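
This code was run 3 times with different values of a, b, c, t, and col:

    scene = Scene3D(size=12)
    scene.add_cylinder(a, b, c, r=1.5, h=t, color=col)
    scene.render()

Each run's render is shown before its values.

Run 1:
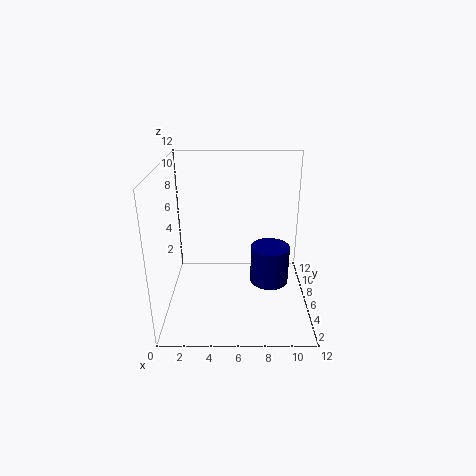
a = 8.5
b = 4
c = 3.25
t = 3
col = 'navy'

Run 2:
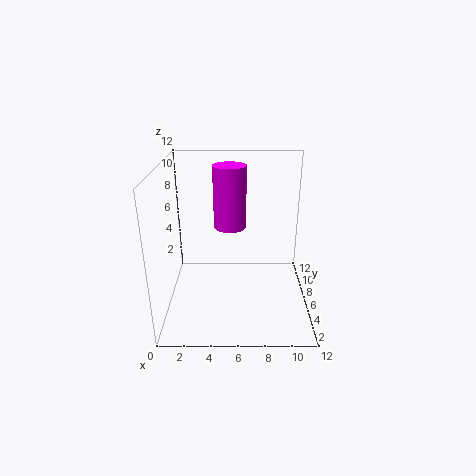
a = 5.25
b = 9.5
c = 5.5
t = 5.75
col = 'magenta'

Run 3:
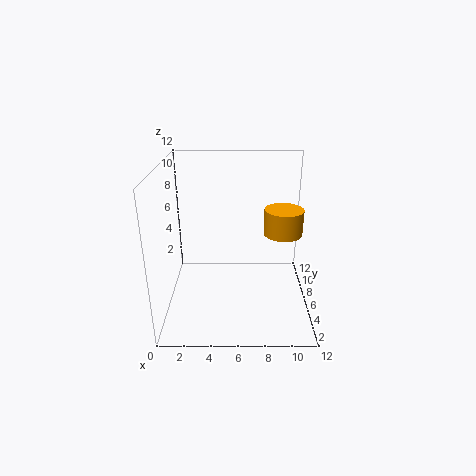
a = 9.5
b = 4.75
c = 7
t = 2
col = 'orange'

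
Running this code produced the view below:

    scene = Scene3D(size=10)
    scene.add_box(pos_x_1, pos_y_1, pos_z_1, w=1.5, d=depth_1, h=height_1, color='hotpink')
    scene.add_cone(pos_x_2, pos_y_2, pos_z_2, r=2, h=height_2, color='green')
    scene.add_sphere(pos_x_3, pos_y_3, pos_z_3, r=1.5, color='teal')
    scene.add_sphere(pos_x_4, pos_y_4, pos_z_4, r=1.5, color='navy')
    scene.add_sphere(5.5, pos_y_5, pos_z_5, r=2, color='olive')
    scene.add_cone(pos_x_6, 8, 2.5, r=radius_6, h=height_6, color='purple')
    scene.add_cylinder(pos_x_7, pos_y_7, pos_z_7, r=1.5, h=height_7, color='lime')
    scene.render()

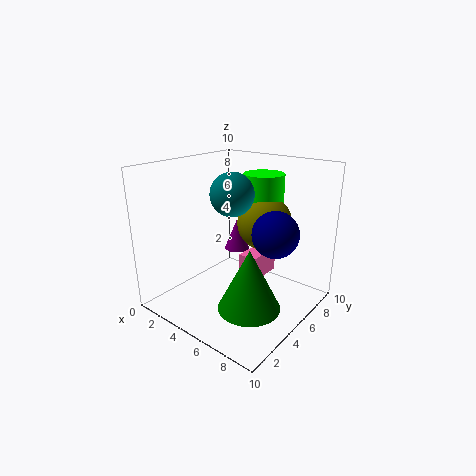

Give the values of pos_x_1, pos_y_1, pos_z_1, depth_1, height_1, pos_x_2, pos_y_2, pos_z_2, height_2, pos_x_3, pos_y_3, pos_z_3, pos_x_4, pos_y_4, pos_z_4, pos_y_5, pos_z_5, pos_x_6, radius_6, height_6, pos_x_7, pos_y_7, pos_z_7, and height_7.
pos_x_1 = 3.5
pos_y_1 = 7
pos_z_1 = 0.5
depth_1 = 3
height_1 = 2
pos_x_2 = 7.5
pos_y_2 = 3
pos_z_2 = 1.5
height_2 = 4
pos_x_3 = 4.5
pos_y_3 = 5
pos_z_3 = 8
pos_x_4 = 8
pos_y_4 = 5
pos_z_4 = 6
pos_y_5 = 7.5
pos_z_5 = 5.5
pos_x_6 = 2.5
radius_6 = 1
height_6 = 2.5
pos_x_7 = 5
pos_y_7 = 8
pos_z_7 = 7
height_7 = 2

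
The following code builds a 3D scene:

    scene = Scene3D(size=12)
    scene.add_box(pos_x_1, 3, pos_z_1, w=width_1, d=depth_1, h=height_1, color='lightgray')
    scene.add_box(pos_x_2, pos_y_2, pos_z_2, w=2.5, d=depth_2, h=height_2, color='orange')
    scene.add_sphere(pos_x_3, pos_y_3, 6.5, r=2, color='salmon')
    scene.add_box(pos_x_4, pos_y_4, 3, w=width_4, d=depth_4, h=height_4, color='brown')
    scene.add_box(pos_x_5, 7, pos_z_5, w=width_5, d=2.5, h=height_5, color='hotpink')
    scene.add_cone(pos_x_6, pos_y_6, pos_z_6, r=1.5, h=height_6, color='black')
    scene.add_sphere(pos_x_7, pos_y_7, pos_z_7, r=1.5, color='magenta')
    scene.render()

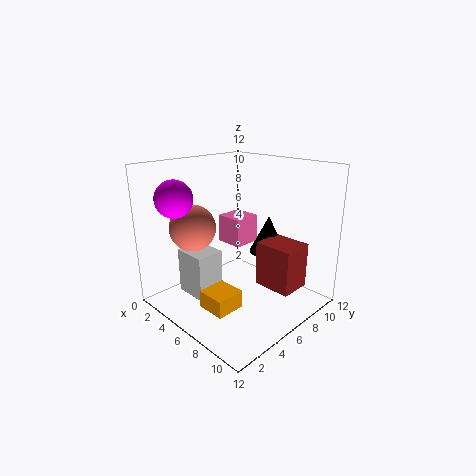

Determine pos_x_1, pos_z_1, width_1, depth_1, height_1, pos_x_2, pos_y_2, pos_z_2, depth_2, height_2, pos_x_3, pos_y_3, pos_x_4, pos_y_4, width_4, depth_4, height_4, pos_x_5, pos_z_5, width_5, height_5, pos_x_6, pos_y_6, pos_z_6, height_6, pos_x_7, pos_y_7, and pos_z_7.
pos_x_1 = 1.5, pos_z_1 = 0.5, width_1 = 3, depth_1 = 2.5, height_1 = 4, pos_x_2 = 5, pos_y_2 = 2.5, pos_z_2 = 0.5, depth_2 = 2.5, height_2 = 1.5, pos_x_3 = 2.5, pos_y_3 = 4, pos_x_4 = 8.5, pos_y_4 = 5.5, width_4 = 3, depth_4 = 2.5, height_4 = 3.5, pos_x_5 = 2.5, pos_z_5 = 4.5, width_5 = 2.5, height_5 = 2.5, pos_x_6 = 8, pos_y_6 = 7.5, pos_z_6 = 5, height_6 = 3, pos_x_7 = 3, pos_y_7 = 2, pos_z_7 = 9.5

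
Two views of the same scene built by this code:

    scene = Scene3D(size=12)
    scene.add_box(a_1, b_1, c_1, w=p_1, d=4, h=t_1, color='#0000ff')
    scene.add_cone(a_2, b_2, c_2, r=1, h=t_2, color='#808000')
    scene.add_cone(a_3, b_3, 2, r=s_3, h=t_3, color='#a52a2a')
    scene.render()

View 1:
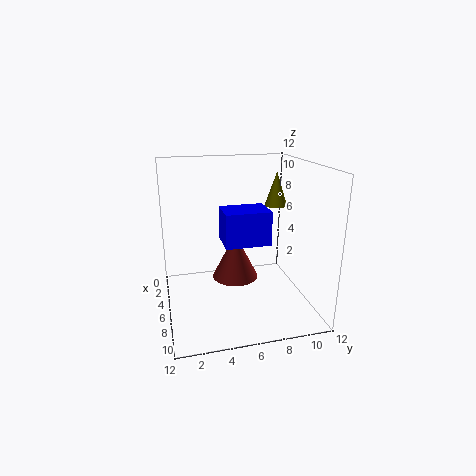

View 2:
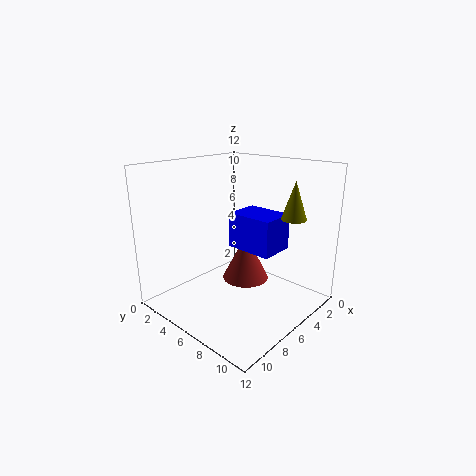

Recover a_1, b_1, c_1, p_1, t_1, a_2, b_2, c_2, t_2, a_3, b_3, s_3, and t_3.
a_1 = 3; b_1 = 5; c_1 = 5; p_1 = 3; t_1 = 3; a_2 = 4; b_2 = 10; c_2 = 8; t_2 = 3; a_3 = 5; b_3 = 6; s_3 = 2; t_3 = 4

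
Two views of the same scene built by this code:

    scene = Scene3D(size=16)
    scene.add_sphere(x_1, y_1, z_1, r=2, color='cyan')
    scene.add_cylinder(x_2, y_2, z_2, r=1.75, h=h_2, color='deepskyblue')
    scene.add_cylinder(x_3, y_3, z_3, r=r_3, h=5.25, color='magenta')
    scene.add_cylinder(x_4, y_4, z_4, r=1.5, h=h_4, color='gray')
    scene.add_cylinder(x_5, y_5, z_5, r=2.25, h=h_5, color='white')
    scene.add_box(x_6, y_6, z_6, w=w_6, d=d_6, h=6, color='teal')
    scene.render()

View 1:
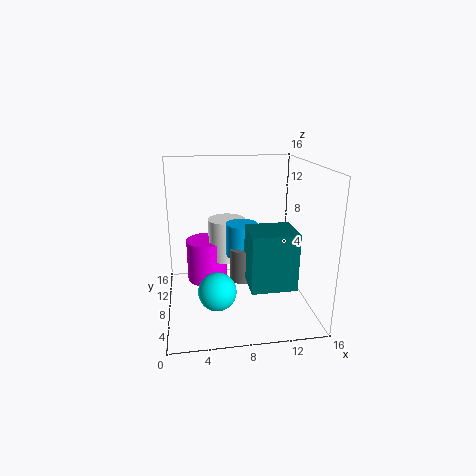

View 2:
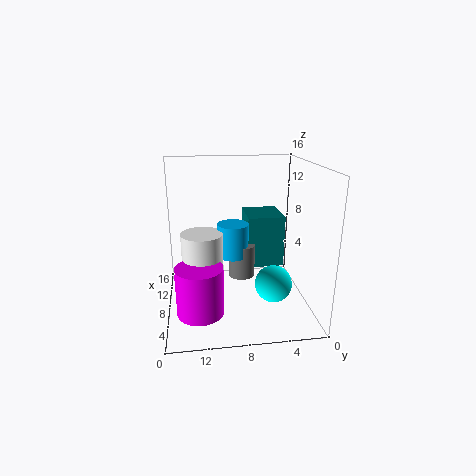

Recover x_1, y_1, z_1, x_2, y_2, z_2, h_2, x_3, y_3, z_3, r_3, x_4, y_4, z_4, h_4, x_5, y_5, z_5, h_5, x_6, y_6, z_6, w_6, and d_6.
x_1 = 5.25; y_1 = 4.5; z_1 = 3.5; x_2 = 8.5; y_2 = 8.5; z_2 = 5.75; h_2 = 3.75; x_3 = 4.75; y_3 = 12.5; z_3 = 1; r_3 = 2.5; x_4 = 8.5; y_4 = 7.5; z_4 = 3.25; h_4 = 3.75; x_5 = 7.25; y_5 = 12; z_5 = 4; h_5 = 5; x_6 = 8.5; y_6 = 2.5; z_6 = 4; w_6 = 4.75; d_6 = 4.25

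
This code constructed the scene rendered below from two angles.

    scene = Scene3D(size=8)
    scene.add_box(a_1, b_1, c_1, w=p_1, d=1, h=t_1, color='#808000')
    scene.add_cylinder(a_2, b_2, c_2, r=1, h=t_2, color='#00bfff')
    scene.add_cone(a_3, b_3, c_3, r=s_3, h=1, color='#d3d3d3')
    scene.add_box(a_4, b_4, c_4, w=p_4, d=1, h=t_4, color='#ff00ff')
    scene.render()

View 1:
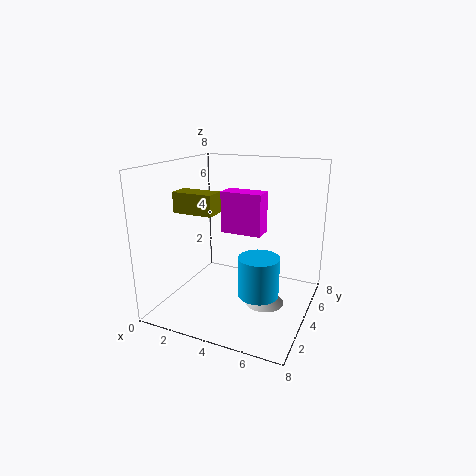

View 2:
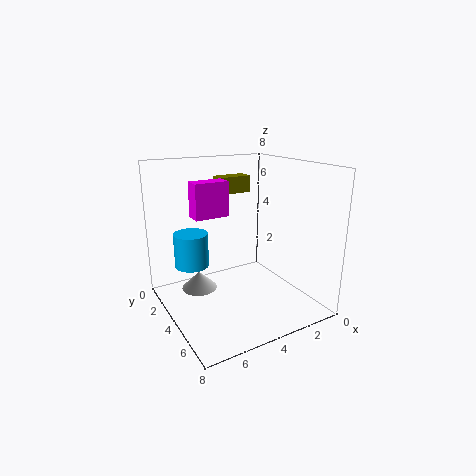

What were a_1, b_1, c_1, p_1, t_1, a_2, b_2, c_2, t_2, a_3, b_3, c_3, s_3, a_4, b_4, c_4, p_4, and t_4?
a_1 = 2; b_1 = 1; c_1 = 6; p_1 = 2; t_1 = 1; a_2 = 6; b_2 = 2; c_2 = 2; t_2 = 2; a_3 = 6; b_3 = 3; c_3 = 1; s_3 = 1; a_4 = 4; b_4 = 2; c_4 = 5; p_4 = 2; t_4 = 2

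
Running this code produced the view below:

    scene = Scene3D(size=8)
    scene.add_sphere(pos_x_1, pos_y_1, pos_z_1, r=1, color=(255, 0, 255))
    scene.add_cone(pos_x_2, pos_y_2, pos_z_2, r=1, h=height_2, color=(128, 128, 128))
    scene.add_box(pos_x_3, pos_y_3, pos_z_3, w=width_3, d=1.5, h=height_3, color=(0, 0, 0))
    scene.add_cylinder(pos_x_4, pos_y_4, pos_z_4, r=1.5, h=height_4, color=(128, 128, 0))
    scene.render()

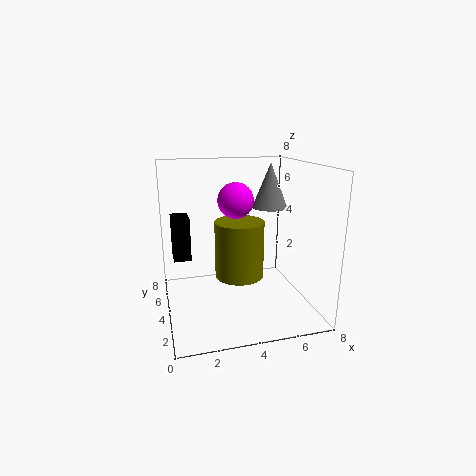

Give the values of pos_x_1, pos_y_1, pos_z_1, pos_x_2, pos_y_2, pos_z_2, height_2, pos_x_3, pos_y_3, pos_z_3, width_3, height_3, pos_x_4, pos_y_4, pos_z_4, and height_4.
pos_x_1 = 4, pos_y_1 = 4.5, pos_z_1 = 6, pos_x_2 = 6, pos_y_2 = 4.5, pos_z_2 = 5.5, height_2 = 2.5, pos_x_3 = 0.5, pos_y_3 = 5, pos_z_3 = 2.5, width_3 = 1, height_3 = 2.5, pos_x_4 = 4.5, pos_y_4 = 5.5, pos_z_4 = 1, height_4 = 3.5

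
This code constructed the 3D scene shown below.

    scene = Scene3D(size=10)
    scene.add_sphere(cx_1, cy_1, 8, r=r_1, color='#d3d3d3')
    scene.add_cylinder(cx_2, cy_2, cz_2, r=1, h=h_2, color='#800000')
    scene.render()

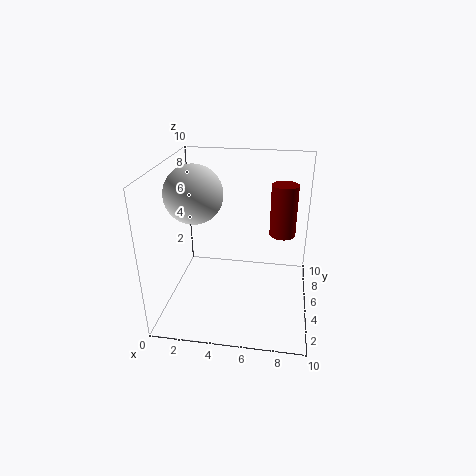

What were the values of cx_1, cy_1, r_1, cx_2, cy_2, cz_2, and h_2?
cx_1 = 2
cy_1 = 5
r_1 = 2
cx_2 = 8
cy_2 = 8
cz_2 = 4
h_2 = 4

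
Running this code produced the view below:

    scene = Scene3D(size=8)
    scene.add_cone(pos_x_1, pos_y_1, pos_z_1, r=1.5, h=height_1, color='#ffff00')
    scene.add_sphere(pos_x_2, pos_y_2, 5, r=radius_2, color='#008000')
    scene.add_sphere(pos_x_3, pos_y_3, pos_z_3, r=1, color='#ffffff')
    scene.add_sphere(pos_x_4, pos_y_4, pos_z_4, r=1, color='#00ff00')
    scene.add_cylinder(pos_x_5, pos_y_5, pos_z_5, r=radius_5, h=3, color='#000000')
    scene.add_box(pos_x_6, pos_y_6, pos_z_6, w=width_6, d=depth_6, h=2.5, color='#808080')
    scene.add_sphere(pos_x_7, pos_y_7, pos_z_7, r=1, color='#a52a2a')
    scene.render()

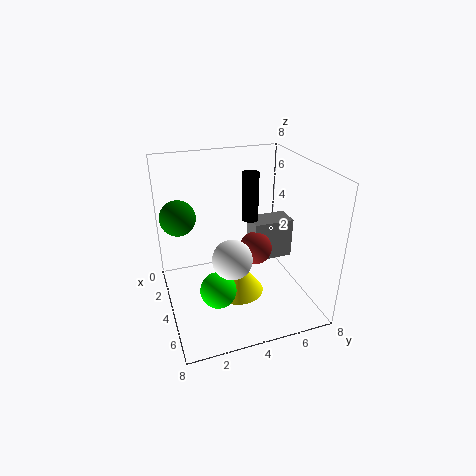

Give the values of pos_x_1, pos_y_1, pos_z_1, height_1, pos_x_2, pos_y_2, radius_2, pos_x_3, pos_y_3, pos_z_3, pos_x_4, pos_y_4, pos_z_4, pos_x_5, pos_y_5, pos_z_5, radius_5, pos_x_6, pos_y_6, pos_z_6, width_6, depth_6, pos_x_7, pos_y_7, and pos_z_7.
pos_x_1 = 4; pos_y_1 = 4; pos_z_1 = 0.5; height_1 = 2; pos_x_2 = 2.5; pos_y_2 = 1; radius_2 = 1; pos_x_3 = 6; pos_y_3 = 3; pos_z_3 = 4; pos_x_4 = 5; pos_y_4 = 2.5; pos_z_4 = 1.5; pos_x_5 = 2; pos_y_5 = 5.5; pos_z_5 = 4; radius_5 = 0.5; pos_x_6 = 1.5; pos_y_6 = 5.5; pos_z_6 = 1.5; width_6 = 1.5; depth_6 = 2.5; pos_x_7 = 3; pos_y_7 = 5.5; pos_z_7 = 2.5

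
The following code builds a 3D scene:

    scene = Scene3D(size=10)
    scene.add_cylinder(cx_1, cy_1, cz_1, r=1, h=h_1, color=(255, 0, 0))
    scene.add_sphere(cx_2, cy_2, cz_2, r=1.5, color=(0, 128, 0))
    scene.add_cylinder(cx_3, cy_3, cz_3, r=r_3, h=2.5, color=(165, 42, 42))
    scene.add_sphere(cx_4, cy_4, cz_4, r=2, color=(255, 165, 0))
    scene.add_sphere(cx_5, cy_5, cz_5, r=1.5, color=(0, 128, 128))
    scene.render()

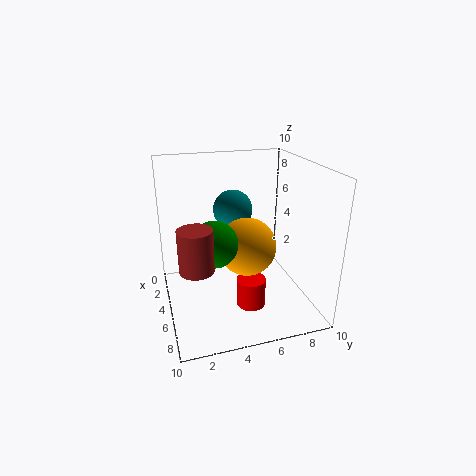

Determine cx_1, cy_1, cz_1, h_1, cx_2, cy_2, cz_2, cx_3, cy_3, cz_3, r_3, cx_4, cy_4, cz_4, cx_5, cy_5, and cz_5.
cx_1 = 6.5
cy_1 = 5.5
cz_1 = 0.5
h_1 = 2
cx_2 = 6.5
cy_2 = 3
cz_2 = 5.5
cx_3 = 8.5
cy_3 = 1.5
cz_3 = 5
r_3 = 1
cx_4 = 5.5
cy_4 = 5.5
cz_4 = 4.5
cx_5 = 2
cy_5 = 5.5
cz_5 = 6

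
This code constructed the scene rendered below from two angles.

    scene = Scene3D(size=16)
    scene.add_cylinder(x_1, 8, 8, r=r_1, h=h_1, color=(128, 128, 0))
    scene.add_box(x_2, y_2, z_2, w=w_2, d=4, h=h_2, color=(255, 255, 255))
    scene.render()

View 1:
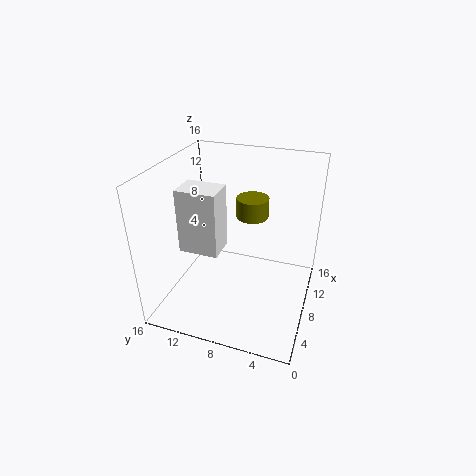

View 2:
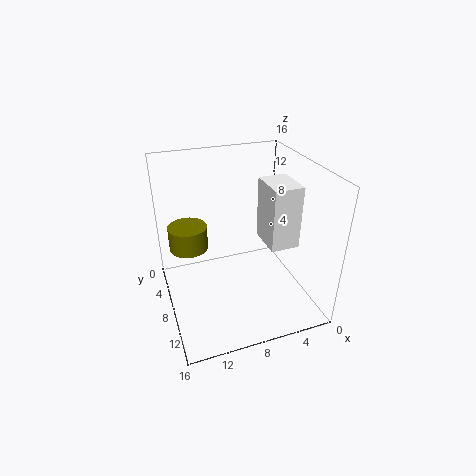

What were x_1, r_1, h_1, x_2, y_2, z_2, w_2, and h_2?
x_1 = 13.5
r_1 = 2
h_1 = 2.5
x_2 = 3
y_2 = 8.5
z_2 = 8.5
w_2 = 3
h_2 = 6.5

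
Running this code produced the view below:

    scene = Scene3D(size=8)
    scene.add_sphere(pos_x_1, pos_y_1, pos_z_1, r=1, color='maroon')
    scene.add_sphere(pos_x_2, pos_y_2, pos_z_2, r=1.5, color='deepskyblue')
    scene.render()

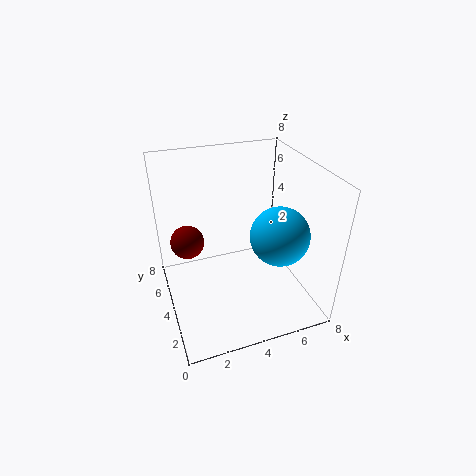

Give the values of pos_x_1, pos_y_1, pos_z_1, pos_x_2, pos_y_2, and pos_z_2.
pos_x_1 = 1.5, pos_y_1 = 6, pos_z_1 = 3, pos_x_2 = 5.5, pos_y_2 = 2, pos_z_2 = 5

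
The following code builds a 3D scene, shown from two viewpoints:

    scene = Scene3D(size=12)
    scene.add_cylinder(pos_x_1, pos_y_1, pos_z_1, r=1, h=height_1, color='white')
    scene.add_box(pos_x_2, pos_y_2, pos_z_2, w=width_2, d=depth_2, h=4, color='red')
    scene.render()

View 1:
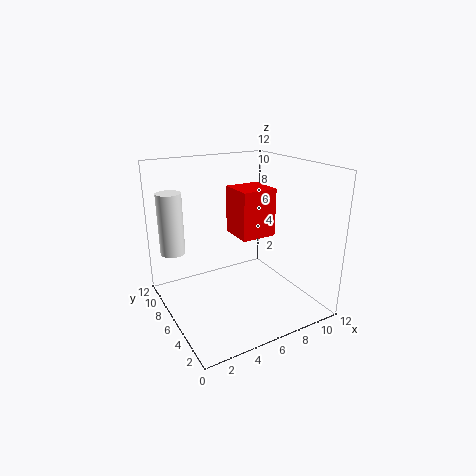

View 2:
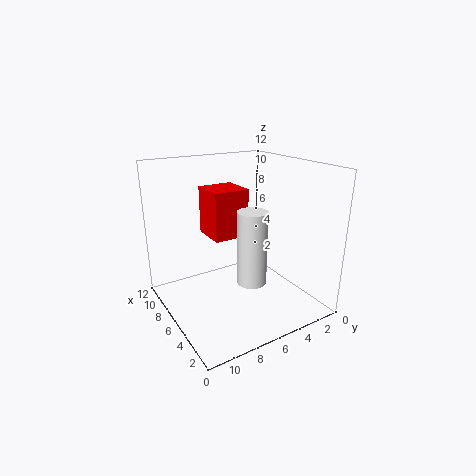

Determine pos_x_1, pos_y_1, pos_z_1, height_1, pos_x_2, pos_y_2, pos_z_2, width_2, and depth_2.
pos_x_1 = 1, pos_y_1 = 8, pos_z_1 = 5, height_1 = 5, pos_x_2 = 6, pos_y_2 = 5, pos_z_2 = 6, width_2 = 3, depth_2 = 3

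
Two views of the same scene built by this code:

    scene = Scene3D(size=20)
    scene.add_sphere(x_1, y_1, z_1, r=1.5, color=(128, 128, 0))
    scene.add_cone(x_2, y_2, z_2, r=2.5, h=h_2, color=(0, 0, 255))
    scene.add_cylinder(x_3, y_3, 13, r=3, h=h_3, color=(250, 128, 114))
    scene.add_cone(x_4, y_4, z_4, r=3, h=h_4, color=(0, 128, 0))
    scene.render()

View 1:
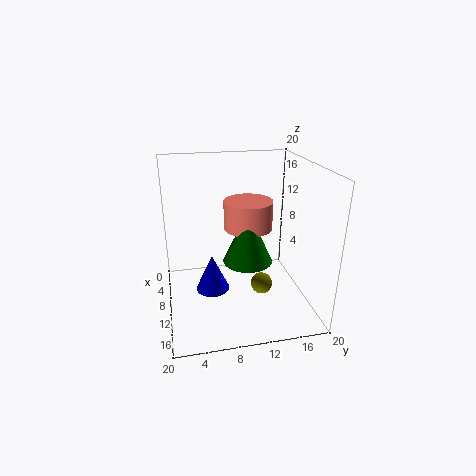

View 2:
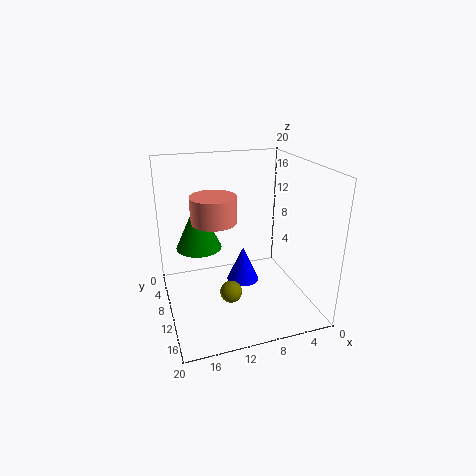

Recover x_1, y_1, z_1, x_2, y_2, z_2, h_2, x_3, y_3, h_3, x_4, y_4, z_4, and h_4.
x_1 = 12; y_1 = 13; z_1 = 3.5; x_2 = 8; y_2 = 6.5; z_2 = 1; h_2 = 5.5; x_3 = 13.5; y_3 = 10.5; h_3 = 3.5; x_4 = 15.5; y_4 = 10; z_4 = 9.5; h_4 = 6.5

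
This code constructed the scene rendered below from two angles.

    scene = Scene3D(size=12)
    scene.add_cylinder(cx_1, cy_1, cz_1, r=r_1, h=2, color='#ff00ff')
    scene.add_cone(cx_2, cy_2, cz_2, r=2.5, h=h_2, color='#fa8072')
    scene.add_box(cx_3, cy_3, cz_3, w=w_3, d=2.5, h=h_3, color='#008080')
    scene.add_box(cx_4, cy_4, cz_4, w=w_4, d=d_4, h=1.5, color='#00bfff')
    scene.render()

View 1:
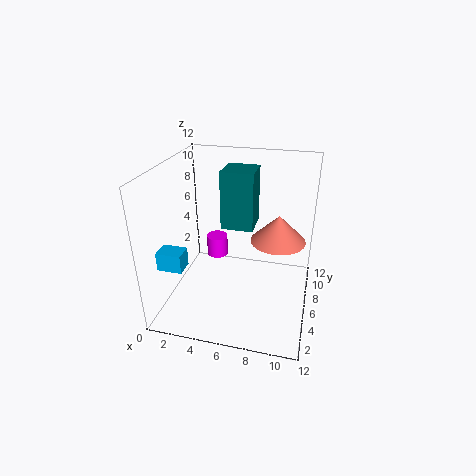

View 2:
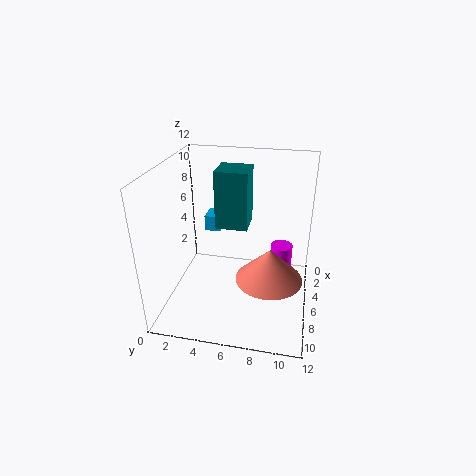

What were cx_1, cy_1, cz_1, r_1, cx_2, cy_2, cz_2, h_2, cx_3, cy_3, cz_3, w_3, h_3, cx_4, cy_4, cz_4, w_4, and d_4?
cx_1 = 3, cy_1 = 9.5, cz_1 = 2, r_1 = 1, cx_2 = 9, cy_2 = 9, cz_2 = 4.5, h_2 = 2.5, cx_3 = 5, cy_3 = 4.5, cz_3 = 7.5, w_3 = 2.5, h_3 = 4.5, cx_4 = 0.5, cy_4 = 2, cz_4 = 4.5, w_4 = 2, d_4 = 1.5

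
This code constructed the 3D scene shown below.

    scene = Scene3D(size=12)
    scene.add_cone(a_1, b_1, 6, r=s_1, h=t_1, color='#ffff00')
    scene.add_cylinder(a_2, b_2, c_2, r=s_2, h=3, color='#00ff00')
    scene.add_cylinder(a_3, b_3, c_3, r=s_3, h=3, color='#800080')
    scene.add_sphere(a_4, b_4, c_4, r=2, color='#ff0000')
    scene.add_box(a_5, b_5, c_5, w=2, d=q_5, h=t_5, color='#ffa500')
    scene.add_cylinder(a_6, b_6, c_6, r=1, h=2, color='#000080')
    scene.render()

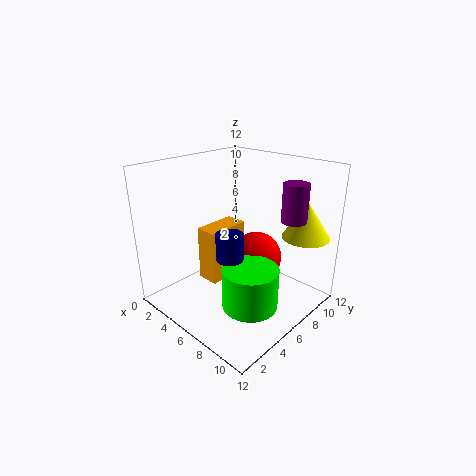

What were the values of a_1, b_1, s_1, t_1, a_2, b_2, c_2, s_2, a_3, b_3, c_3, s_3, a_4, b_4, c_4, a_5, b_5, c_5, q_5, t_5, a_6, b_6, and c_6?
a_1 = 10, b_1 = 10, s_1 = 2, t_1 = 3, a_2 = 10, b_2 = 3, c_2 = 3, s_2 = 2, a_3 = 10, b_3 = 8, c_3 = 8, s_3 = 1, a_4 = 8, b_4 = 6, c_4 = 5, a_5 = 2, b_5 = 5, c_5 = 1, q_5 = 4, t_5 = 5, a_6 = 8, b_6 = 3, c_6 = 6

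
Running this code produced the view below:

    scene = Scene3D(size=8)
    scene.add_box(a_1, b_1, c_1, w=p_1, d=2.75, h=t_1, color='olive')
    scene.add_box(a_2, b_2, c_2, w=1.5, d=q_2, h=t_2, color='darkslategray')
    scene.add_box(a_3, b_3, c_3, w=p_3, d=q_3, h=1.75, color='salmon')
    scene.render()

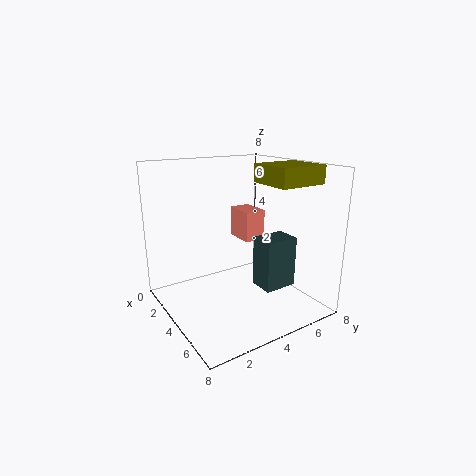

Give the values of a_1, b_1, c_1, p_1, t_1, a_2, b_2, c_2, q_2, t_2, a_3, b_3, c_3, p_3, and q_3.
a_1 = 4, b_1 = 5, c_1 = 7, p_1 = 2.5, t_1 = 1, a_2 = 3.75, b_2 = 5.25, c_2 = 0.75, q_2 = 2, t_2 = 3, a_3 = 2, b_3 = 4.75, c_3 = 3.5, p_3 = 1.75, q_3 = 1.25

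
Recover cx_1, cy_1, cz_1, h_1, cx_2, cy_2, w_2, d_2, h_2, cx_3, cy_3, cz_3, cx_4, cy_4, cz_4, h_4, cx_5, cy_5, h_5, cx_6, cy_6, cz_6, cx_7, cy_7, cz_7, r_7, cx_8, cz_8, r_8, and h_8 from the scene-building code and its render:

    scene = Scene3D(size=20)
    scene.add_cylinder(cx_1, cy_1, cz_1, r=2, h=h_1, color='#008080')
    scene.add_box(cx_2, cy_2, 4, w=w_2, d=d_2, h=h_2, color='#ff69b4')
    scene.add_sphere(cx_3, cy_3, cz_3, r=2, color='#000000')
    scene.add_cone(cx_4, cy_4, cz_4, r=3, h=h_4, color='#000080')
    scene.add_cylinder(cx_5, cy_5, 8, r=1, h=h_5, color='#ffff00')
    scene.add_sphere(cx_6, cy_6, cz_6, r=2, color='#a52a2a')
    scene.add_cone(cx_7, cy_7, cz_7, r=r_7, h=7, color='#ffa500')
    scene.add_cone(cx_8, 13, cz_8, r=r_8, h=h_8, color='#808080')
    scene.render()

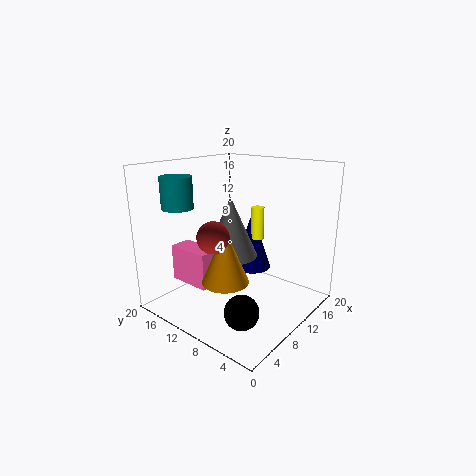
cx_1 = 3; cy_1 = 14; cz_1 = 15; h_1 = 4; cx_2 = 4; cy_2 = 11; w_2 = 3; d_2 = 6; h_2 = 5; cx_3 = 2; cy_3 = 3; cz_3 = 5; cx_4 = 16; cy_4 = 12; cz_4 = 3; h_4 = 9; cx_5 = 16; cy_5 = 11; h_5 = 5; cx_6 = 4; cy_6 = 9; cz_6 = 12; cx_7 = 5; cy_7 = 8; cz_7 = 6; r_7 = 3; cx_8 = 12; cz_8 = 6; r_8 = 4; h_8 = 9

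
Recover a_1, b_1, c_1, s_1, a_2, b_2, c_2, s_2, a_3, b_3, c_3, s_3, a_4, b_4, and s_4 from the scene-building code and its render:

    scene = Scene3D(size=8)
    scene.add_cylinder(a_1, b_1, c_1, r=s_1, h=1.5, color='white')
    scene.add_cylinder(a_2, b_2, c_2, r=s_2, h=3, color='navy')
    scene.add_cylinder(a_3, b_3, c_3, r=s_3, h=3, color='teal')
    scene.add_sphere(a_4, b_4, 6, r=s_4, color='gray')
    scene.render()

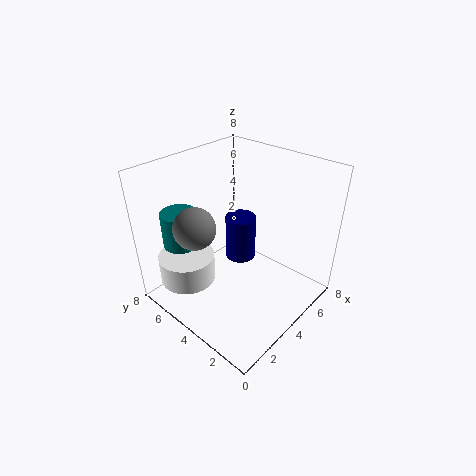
a_1 = 1.5; b_1 = 5.5; c_1 = 2; s_1 = 1.5; a_2 = 6.5; b_2 = 6; c_2 = 0.5; s_2 = 1; a_3 = 2; b_3 = 6.5; c_3 = 2.5; s_3 = 1; a_4 = 1; b_4 = 4; s_4 = 1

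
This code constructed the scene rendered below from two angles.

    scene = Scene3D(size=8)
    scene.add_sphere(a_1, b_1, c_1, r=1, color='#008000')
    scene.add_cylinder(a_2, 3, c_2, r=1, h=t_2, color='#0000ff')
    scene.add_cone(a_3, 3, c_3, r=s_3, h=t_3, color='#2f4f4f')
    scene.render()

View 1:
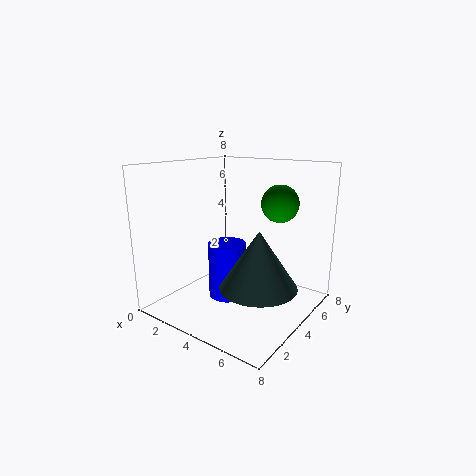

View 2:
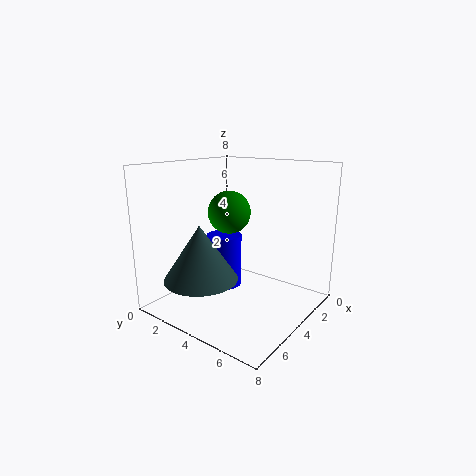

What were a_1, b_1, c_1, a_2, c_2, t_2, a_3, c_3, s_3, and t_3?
a_1 = 6; b_1 = 5; c_1 = 6; a_2 = 4; c_2 = 1; t_2 = 3; a_3 = 6; c_3 = 2; s_3 = 2; t_3 = 3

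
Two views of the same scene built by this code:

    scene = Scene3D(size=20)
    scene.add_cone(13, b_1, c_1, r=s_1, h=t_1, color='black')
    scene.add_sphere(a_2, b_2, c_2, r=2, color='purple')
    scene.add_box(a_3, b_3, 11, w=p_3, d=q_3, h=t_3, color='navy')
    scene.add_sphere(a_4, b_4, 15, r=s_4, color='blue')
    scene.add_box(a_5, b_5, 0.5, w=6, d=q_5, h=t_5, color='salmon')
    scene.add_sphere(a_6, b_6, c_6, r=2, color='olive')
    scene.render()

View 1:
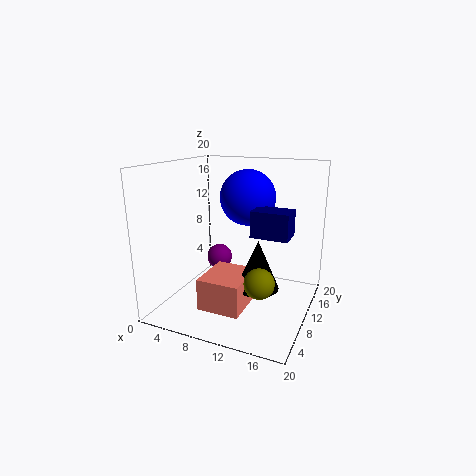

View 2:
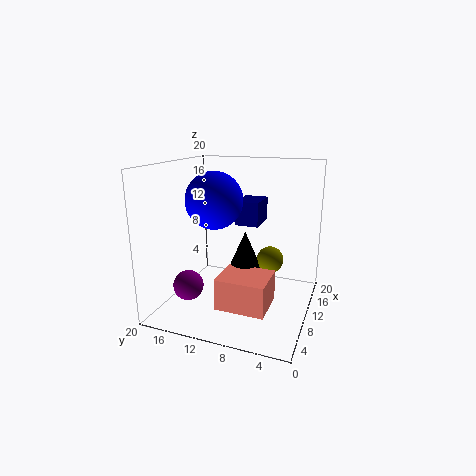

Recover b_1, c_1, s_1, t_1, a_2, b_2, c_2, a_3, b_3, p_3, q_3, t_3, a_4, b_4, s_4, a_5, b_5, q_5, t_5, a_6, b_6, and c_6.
b_1 = 10
c_1 = 3
s_1 = 3
t_1 = 7
a_2 = 4.5
b_2 = 15
c_2 = 4.5
a_3 = 12.5
b_3 = 8
p_3 = 5
q_3 = 3.5
t_3 = 3.5
a_4 = 10
b_4 = 13.5
s_4 = 4
a_5 = 6
b_5 = 5
q_5 = 7
t_5 = 4.5
a_6 = 14.5
b_6 = 6.5
c_6 = 5.5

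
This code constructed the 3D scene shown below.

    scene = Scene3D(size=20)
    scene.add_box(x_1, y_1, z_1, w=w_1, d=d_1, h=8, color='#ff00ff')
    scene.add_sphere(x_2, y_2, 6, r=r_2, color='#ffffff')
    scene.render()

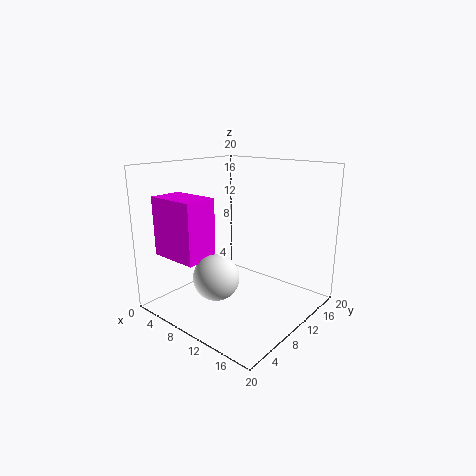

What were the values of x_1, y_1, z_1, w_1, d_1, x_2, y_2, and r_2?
x_1 = 2
y_1 = 2
z_1 = 8
w_1 = 7
d_1 = 4.5
x_2 = 10.5
y_2 = 5
r_2 = 3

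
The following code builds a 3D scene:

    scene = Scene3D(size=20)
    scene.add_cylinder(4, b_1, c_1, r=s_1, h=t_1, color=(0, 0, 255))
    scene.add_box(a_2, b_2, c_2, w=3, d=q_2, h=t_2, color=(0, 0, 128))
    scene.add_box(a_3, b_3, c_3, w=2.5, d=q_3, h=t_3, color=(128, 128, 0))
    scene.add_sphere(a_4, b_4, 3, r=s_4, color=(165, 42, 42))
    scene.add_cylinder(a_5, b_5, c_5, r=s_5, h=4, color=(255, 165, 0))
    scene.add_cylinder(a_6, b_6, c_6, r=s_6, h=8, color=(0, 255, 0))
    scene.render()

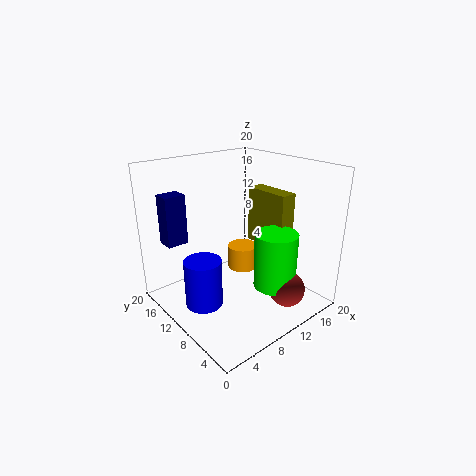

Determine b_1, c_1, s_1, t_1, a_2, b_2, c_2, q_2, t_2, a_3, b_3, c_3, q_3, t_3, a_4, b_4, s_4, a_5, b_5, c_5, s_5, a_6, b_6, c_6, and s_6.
b_1 = 10
c_1 = 2
s_1 = 2.5
t_1 = 6.5
a_2 = 2
b_2 = 15
c_2 = 9
q_2 = 2.5
t_2 = 7
a_3 = 15.5
b_3 = 7
c_3 = 7
q_3 = 7
t_3 = 8.5
a_4 = 14
b_4 = 4
s_4 = 2.5
a_5 = 16.5
b_5 = 16.5
c_5 = 0.5
s_5 = 2.5
a_6 = 13.5
b_6 = 6
c_6 = 3
s_6 = 3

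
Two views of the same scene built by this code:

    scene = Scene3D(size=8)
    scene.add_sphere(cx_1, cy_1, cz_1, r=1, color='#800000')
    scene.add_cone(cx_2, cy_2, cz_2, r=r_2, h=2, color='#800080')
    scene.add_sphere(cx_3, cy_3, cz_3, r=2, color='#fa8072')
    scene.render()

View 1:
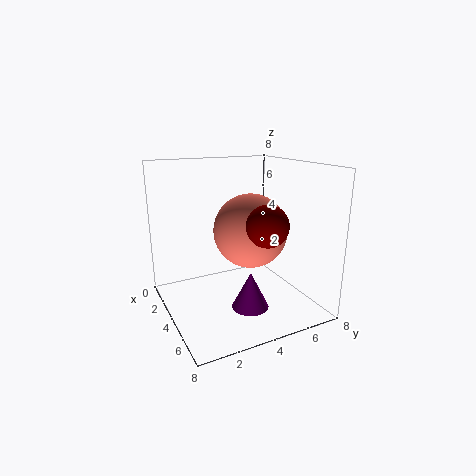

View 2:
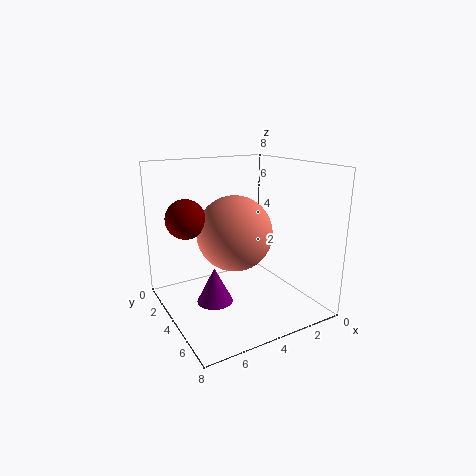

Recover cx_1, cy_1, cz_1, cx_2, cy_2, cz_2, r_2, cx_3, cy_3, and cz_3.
cx_1 = 7, cy_1 = 4, cz_1 = 5.5, cx_2 = 5.5, cy_2 = 4, cz_2 = 0.5, r_2 = 1, cx_3 = 4.5, cy_3 = 4.5, cz_3 = 4.5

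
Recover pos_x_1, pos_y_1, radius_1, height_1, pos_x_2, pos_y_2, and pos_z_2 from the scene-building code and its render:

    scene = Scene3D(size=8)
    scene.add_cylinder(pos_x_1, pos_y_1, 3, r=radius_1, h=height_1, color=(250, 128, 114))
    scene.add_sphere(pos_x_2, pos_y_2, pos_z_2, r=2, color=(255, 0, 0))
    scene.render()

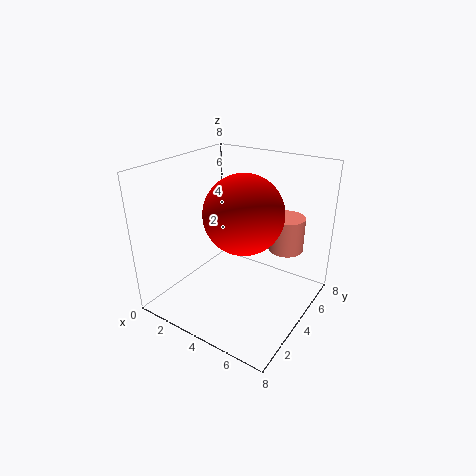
pos_x_1 = 6
pos_y_1 = 6
radius_1 = 1
height_1 = 2
pos_x_2 = 5
pos_y_2 = 3
pos_z_2 = 6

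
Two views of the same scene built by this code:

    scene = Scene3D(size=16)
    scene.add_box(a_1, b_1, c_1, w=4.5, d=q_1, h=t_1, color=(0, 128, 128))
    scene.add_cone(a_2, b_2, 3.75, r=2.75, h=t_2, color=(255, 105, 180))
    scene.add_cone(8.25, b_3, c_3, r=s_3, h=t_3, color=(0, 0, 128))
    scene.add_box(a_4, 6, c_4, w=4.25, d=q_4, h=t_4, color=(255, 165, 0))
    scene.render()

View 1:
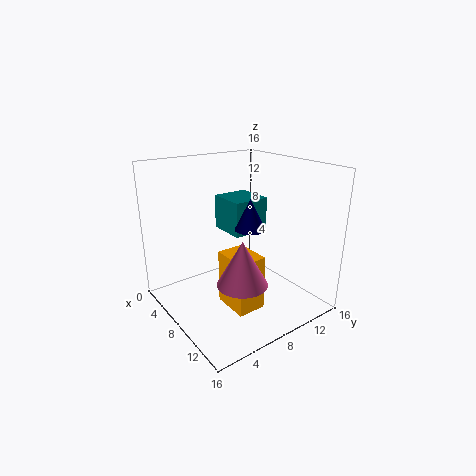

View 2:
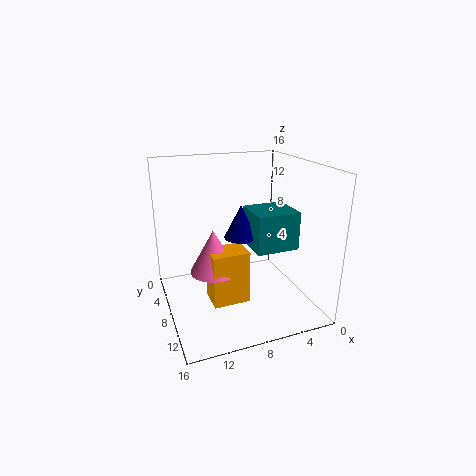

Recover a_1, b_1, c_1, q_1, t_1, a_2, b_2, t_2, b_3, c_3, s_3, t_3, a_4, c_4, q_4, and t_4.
a_1 = 3, b_1 = 8.25, c_1 = 7.75, q_1 = 4.25, t_1 = 4, a_2 = 10.5, b_2 = 6.75, t_2 = 5, b_3 = 9.5, c_3 = 8.75, s_3 = 1.75, t_3 = 3.5, a_4 = 7, c_4 = 0.25, q_4 = 3.25, t_4 = 6.25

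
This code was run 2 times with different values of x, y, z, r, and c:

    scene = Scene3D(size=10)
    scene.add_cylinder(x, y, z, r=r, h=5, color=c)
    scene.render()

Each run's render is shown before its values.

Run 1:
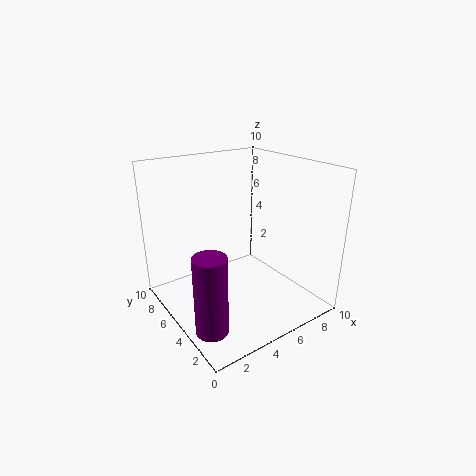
x = 1
y = 2
z = 1
r = 1
c = 'purple'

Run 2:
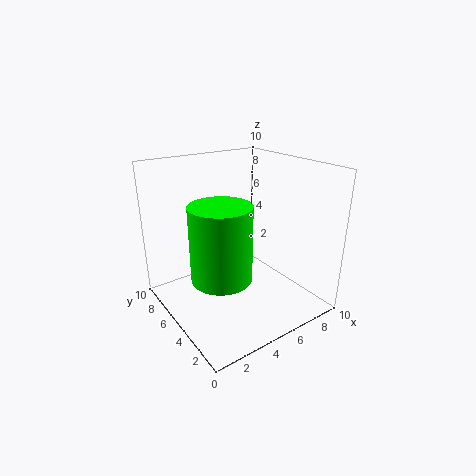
x = 3
y = 4
z = 3
r = 2
c = 'lime'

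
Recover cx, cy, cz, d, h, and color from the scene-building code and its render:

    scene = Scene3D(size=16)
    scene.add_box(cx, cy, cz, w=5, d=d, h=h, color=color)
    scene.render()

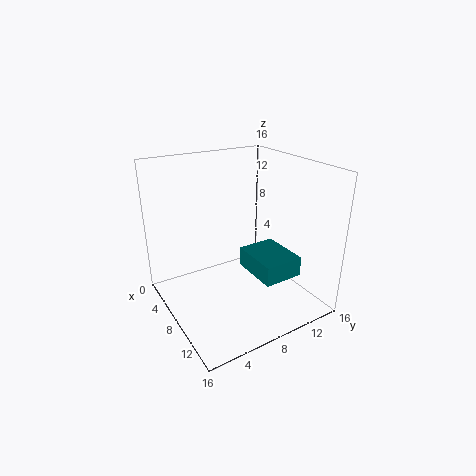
cx = 10; cy = 7; cz = 6; d = 4; h = 2; color = 'teal'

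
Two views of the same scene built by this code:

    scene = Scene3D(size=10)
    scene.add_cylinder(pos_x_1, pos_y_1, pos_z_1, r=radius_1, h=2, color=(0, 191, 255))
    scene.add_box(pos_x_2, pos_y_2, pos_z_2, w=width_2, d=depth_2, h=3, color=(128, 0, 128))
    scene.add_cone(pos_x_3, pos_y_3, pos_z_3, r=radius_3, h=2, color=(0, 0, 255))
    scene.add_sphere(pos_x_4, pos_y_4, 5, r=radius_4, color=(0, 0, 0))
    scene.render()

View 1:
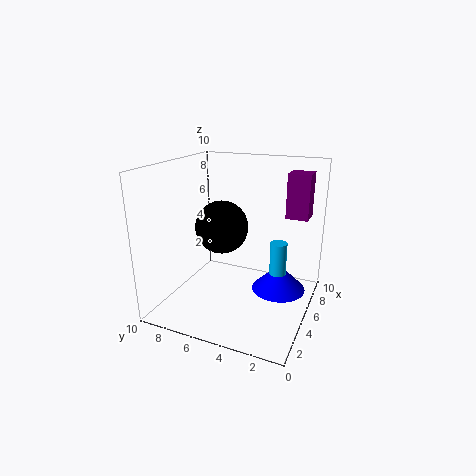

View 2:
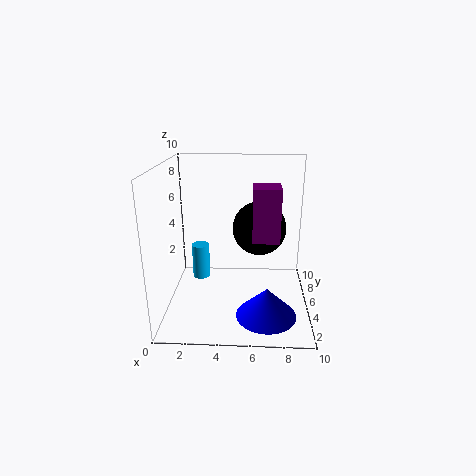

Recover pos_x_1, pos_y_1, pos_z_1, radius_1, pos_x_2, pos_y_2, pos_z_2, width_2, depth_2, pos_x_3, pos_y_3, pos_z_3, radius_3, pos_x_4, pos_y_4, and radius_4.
pos_x_1 = 3, pos_y_1 = 1.5, pos_z_1 = 4, radius_1 = 0.5, pos_x_2 = 6, pos_y_2 = 0.5, pos_z_2 = 6.5, width_2 = 1.5, depth_2 = 1.5, pos_x_3 = 7, pos_y_3 = 2.5, pos_z_3 = 0.5, radius_3 = 2, pos_x_4 = 6.5, pos_y_4 = 7, radius_4 = 2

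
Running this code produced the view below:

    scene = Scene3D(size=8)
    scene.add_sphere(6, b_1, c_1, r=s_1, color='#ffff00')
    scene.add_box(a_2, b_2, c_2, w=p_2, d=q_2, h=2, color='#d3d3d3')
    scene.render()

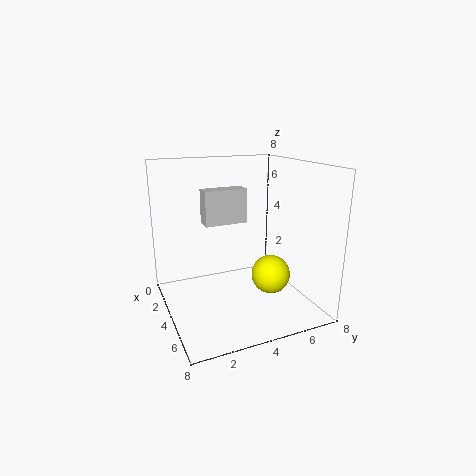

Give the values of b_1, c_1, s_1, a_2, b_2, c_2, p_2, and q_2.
b_1 = 5, c_1 = 2.5, s_1 = 1, a_2 = 2, b_2 = 2.5, c_2 = 4.5, p_2 = 1, q_2 = 2.5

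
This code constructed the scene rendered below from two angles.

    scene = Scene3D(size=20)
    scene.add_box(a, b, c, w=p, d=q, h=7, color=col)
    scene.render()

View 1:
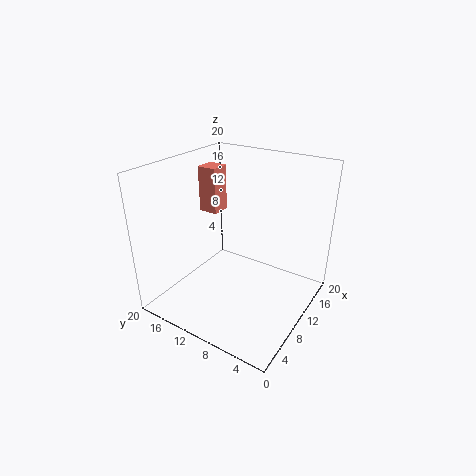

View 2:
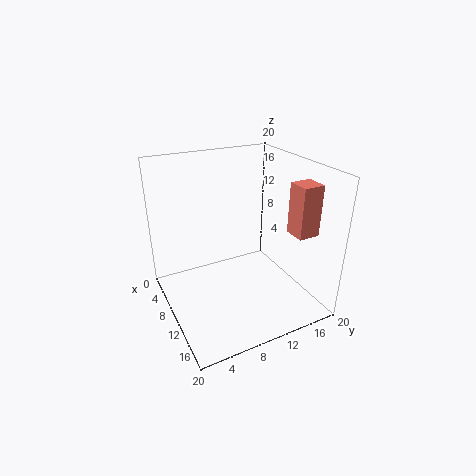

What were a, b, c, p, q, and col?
a = 13, b = 16, c = 11, p = 3, q = 3, col = 'salmon'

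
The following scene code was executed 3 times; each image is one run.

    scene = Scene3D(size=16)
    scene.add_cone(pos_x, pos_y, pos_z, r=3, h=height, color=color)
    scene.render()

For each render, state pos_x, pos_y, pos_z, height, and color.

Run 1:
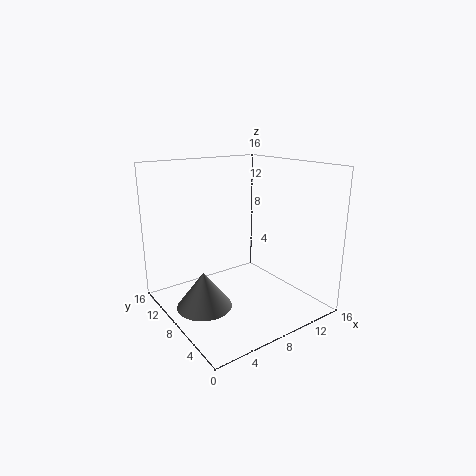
pos_x = 3.5, pos_y = 8, pos_z = 1, height = 4, color = 'gray'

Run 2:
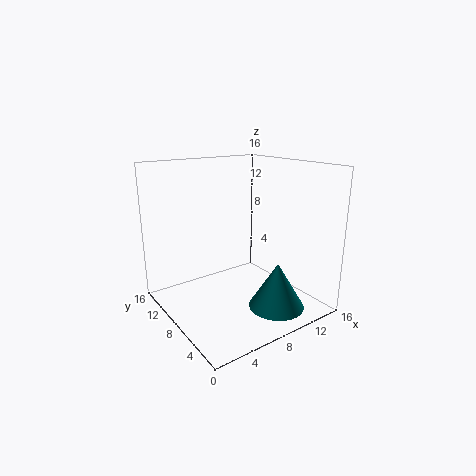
pos_x = 10, pos_y = 3.5, pos_z = 1, height = 5, color = 'teal'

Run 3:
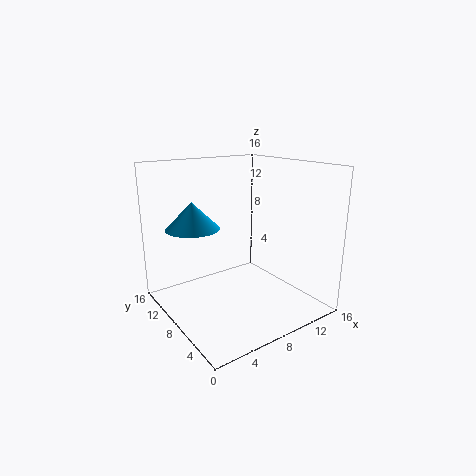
pos_x = 4, pos_y = 11, pos_z = 9, height = 3, color = 'deepskyblue'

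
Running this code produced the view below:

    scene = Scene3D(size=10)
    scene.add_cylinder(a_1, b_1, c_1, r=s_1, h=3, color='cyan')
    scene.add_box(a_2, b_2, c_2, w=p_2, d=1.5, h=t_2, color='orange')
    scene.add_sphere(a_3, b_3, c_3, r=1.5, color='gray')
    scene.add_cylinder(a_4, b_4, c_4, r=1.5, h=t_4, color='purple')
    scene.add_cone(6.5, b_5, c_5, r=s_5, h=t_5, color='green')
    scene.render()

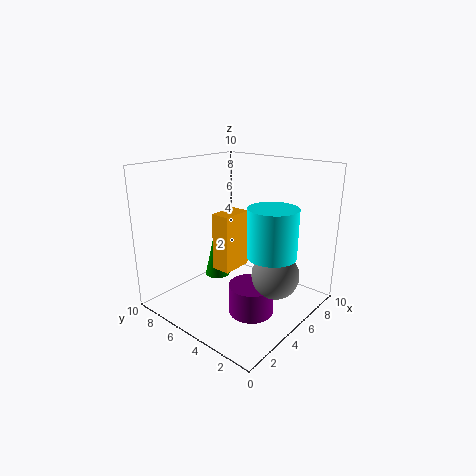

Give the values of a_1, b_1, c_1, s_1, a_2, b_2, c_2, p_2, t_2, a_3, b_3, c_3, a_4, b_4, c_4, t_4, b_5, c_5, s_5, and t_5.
a_1 = 4; b_1 = 1.5; c_1 = 5; s_1 = 1.5; a_2 = 5.5; b_2 = 6.5; c_2 = 1.5; p_2 = 2.5; t_2 = 4.5; a_3 = 4.5; b_3 = 1.5; c_3 = 3.5; a_4 = 4; b_4 = 3; c_4 = 0.5; t_4 = 2; b_5 = 8.5; c_5 = 0.5; s_5 = 1; t_5 = 4.5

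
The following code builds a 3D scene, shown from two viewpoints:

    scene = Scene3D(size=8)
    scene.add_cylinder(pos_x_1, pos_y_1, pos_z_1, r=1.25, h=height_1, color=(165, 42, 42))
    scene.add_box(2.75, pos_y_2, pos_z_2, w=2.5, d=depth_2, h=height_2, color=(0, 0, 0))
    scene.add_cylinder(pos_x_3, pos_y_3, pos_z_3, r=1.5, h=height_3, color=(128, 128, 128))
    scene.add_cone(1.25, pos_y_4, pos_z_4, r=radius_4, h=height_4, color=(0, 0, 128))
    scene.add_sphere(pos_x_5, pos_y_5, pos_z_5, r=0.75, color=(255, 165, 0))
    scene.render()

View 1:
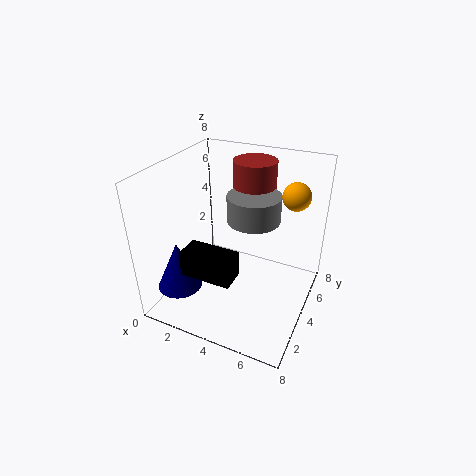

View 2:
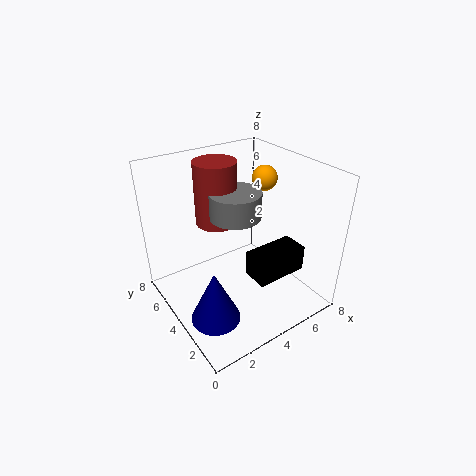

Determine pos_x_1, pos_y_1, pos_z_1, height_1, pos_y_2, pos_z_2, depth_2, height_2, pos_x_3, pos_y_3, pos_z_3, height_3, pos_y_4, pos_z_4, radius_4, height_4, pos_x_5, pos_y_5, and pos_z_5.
pos_x_1 = 4; pos_y_1 = 6.25; pos_z_1 = 4; height_1 = 3.75; pos_y_2 = 0.25; pos_z_2 = 3.75; depth_2 = 1.25; height_2 = 1.25; pos_x_3 = 4.5; pos_y_3 = 5; pos_z_3 = 4.75; height_3 = 1.5; pos_y_4 = 2; pos_z_4 = 1.25; radius_4 = 1.25; height_4 = 2.75; pos_x_5 = 6.75; pos_y_5 = 5.25; pos_z_5 = 6.5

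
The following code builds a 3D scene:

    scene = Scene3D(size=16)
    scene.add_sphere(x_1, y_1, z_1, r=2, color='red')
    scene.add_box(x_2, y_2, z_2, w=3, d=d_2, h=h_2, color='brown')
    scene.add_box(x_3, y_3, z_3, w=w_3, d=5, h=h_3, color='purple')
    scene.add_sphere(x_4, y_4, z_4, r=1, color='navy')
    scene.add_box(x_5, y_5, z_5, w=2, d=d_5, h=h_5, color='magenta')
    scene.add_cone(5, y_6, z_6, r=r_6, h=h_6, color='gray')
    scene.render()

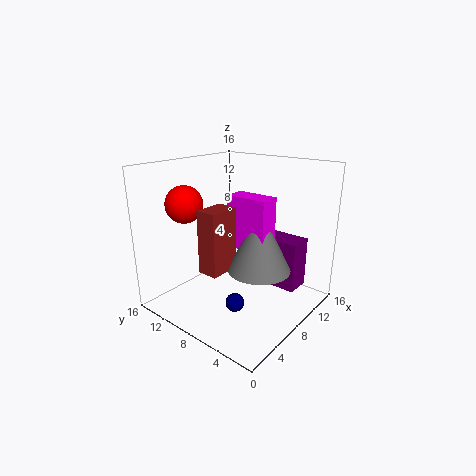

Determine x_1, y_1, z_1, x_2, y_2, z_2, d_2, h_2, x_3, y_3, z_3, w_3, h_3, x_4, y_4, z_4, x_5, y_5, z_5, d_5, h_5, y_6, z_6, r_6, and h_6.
x_1 = 4; y_1 = 12; z_1 = 12; x_2 = 1; y_2 = 5; z_2 = 7; d_2 = 2; h_2 = 6; x_3 = 12; y_3 = 3; z_3 = 1; w_3 = 3; h_3 = 6; x_4 = 5; y_4 = 6; z_4 = 2; x_5 = 4; y_5 = 2; z_5 = 9; d_5 = 4; h_5 = 5; y_6 = 3; z_6 = 7; r_6 = 3; h_6 = 6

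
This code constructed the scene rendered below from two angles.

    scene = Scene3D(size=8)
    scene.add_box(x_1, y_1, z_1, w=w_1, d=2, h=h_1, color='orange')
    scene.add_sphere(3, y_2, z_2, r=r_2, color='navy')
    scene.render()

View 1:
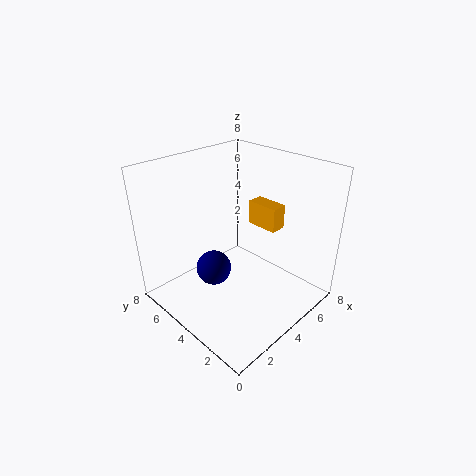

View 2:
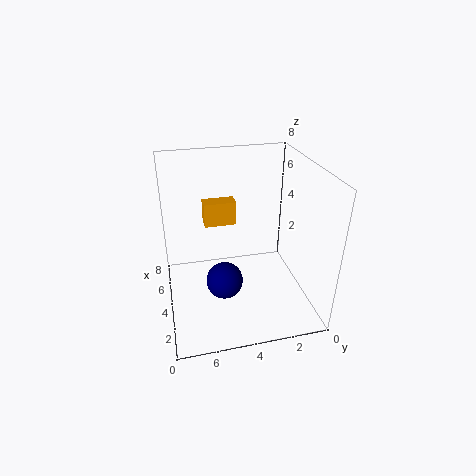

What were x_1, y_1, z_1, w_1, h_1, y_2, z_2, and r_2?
x_1 = 6.5
y_1 = 3.5
z_1 = 3.5
w_1 = 1
h_1 = 1.5
y_2 = 5
z_2 = 2
r_2 = 1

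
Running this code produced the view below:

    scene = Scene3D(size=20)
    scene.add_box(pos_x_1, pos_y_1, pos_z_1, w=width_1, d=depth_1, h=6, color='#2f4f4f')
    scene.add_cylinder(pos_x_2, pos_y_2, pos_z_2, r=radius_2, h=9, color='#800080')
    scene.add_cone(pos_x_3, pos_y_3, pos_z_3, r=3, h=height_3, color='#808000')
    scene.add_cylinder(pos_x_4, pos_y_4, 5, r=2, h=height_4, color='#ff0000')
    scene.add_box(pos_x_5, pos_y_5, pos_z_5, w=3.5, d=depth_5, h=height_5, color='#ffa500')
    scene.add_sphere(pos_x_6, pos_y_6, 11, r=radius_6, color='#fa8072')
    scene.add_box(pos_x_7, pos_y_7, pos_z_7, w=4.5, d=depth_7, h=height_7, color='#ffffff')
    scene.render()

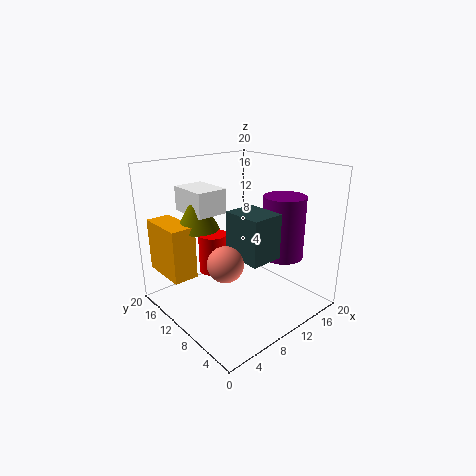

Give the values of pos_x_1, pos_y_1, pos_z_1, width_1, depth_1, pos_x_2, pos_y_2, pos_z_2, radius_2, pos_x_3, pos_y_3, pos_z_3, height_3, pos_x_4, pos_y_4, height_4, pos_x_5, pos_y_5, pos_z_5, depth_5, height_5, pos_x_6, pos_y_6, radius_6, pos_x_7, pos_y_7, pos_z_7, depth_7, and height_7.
pos_x_1 = 7.5
pos_y_1 = 4
pos_z_1 = 8.5
width_1 = 4.5
depth_1 = 5.5
pos_x_2 = 16
pos_y_2 = 7
pos_z_2 = 6.5
radius_2 = 3
pos_x_3 = 6.5
pos_y_3 = 14.5
pos_z_3 = 11
height_3 = 5.5
pos_x_4 = 7.5
pos_y_4 = 12.5
height_4 = 5.5
pos_x_5 = 1.5
pos_y_5 = 13
pos_z_5 = 4.5
depth_5 = 7
height_5 = 7.5
pos_x_6 = 2.5
pos_y_6 = 3.5
radius_6 = 2
pos_x_7 = 5.5
pos_y_7 = 12.5
pos_z_7 = 13
depth_7 = 6
height_7 = 3.5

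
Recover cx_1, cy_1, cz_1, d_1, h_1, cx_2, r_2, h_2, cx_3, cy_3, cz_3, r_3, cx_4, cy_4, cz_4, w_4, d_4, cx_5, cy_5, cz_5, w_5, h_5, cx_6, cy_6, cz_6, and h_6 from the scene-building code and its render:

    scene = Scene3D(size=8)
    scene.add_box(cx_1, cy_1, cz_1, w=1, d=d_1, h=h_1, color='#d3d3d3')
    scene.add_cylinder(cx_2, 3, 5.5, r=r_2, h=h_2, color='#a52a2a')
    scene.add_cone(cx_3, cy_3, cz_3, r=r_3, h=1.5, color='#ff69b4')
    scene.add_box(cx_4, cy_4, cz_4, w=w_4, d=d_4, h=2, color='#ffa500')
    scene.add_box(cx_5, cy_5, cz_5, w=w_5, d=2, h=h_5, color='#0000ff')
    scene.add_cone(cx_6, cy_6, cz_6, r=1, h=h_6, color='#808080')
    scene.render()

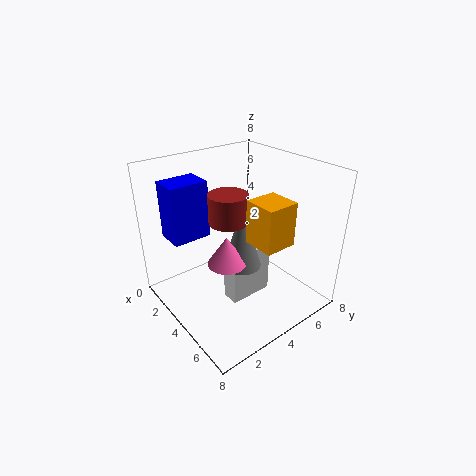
cx_1 = 4
cy_1 = 3
cz_1 = 0.5
d_1 = 2.5
h_1 = 3
cx_2 = 4.5
r_2 = 1
h_2 = 1.5
cx_3 = 5
cy_3 = 2.5
cz_3 = 3.5
r_3 = 1
cx_4 = 6.5
cy_4 = 2.5
cz_4 = 5.5
w_4 = 1.5
d_4 = 1.5
cx_5 = 2
cy_5 = 0.5
cz_5 = 4.5
w_5 = 1.5
h_5 = 3
cx_6 = 5
cy_6 = 3.5
cz_6 = 3
h_6 = 3.5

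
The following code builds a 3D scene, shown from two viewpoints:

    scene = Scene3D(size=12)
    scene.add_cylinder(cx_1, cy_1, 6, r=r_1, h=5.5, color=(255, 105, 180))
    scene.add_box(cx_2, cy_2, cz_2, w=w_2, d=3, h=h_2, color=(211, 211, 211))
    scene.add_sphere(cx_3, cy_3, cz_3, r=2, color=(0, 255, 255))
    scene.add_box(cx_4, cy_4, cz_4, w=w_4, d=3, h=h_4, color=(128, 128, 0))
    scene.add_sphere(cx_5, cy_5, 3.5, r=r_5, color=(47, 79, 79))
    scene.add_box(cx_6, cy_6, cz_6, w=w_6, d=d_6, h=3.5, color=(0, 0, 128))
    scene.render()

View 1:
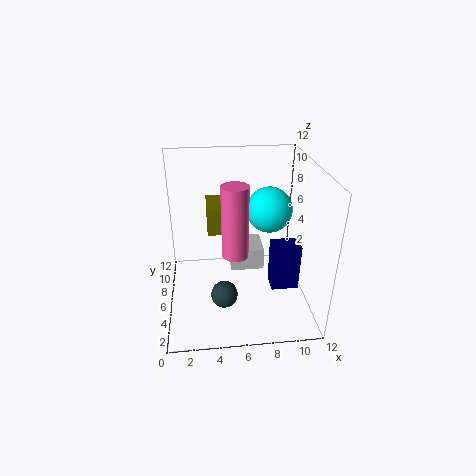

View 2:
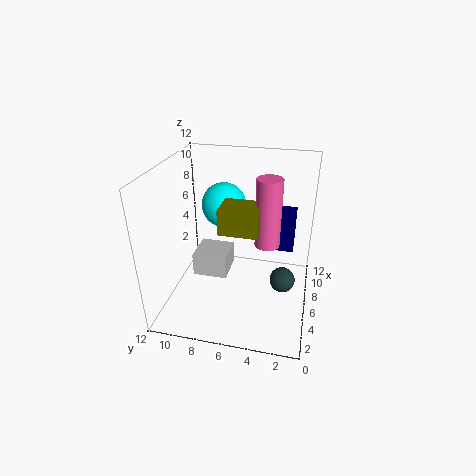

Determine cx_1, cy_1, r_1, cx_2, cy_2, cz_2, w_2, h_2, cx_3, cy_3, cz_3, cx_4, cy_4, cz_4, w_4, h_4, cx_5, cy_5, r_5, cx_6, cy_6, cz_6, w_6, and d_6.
cx_1 = 5.5, cy_1 = 3.5, r_1 = 1, cx_2 = 5.5, cy_2 = 7, cz_2 = 2, w_2 = 3, h_2 = 2, cx_3 = 9, cy_3 = 8, cz_3 = 7.5, cx_4 = 3.5, cy_4 = 4, cz_4 = 7.5, w_4 = 2.5, h_4 = 2, cx_5 = 4.5, cy_5 = 2, r_5 = 1, cx_6 = 8, cy_6 = 1.5, cz_6 = 4, w_6 = 2, d_6 = 1.5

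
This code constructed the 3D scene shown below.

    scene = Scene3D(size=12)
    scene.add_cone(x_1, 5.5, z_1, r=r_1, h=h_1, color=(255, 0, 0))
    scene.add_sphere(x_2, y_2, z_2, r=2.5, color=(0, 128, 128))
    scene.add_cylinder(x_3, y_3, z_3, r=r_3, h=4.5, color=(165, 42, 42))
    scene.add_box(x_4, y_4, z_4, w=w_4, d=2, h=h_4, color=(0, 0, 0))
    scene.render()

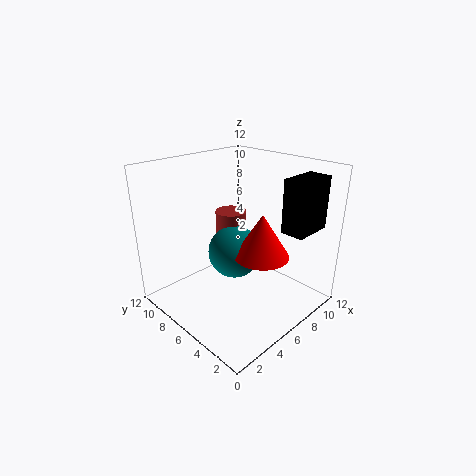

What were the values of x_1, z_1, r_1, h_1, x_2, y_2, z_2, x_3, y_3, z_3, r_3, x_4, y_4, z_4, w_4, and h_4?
x_1 = 8.5; z_1 = 3.5; r_1 = 2.5; h_1 = 4; x_2 = 8; y_2 = 8.5; z_2 = 3; x_3 = 9; y_3 = 10; z_3 = 2; r_3 = 1.5; x_4 = 8.5; y_4 = 1.5; z_4 = 6.5; w_4 = 3.5; h_4 = 4.5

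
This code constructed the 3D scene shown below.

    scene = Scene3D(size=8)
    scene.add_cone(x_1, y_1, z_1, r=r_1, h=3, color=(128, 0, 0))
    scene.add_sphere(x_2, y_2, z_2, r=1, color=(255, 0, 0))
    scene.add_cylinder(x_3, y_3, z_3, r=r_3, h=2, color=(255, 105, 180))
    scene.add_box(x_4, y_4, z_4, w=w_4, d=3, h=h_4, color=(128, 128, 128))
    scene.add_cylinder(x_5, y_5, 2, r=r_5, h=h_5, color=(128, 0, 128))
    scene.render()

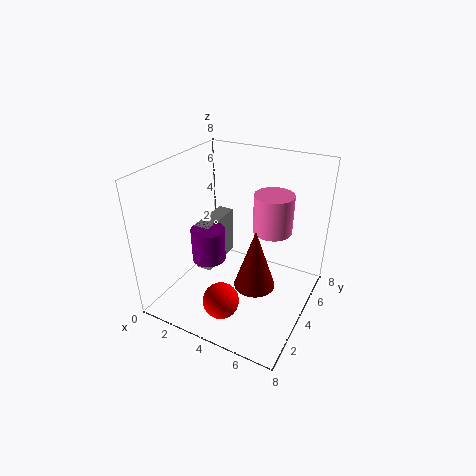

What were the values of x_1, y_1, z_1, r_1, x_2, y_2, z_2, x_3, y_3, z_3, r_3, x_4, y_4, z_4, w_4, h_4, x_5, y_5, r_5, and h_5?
x_1 = 6; y_1 = 2; z_1 = 3; r_1 = 1; x_2 = 4; y_2 = 2; z_2 = 1; x_3 = 6; y_3 = 4; z_3 = 5; r_3 = 1; x_4 = 1; y_4 = 4; z_4 = 1; w_4 = 1; h_4 = 3; x_5 = 2; y_5 = 4; r_5 = 1; h_5 = 2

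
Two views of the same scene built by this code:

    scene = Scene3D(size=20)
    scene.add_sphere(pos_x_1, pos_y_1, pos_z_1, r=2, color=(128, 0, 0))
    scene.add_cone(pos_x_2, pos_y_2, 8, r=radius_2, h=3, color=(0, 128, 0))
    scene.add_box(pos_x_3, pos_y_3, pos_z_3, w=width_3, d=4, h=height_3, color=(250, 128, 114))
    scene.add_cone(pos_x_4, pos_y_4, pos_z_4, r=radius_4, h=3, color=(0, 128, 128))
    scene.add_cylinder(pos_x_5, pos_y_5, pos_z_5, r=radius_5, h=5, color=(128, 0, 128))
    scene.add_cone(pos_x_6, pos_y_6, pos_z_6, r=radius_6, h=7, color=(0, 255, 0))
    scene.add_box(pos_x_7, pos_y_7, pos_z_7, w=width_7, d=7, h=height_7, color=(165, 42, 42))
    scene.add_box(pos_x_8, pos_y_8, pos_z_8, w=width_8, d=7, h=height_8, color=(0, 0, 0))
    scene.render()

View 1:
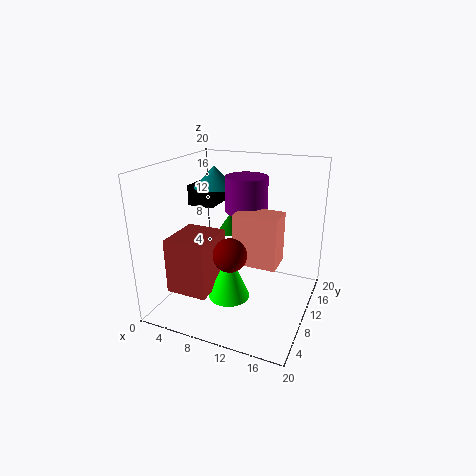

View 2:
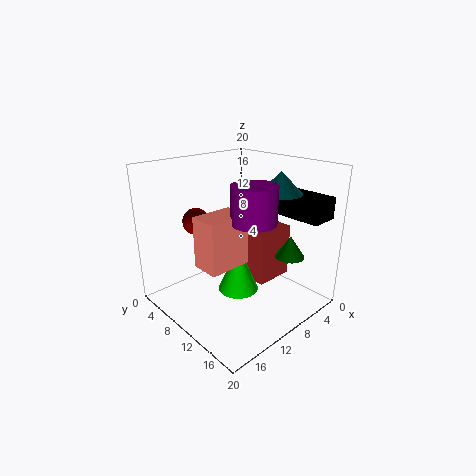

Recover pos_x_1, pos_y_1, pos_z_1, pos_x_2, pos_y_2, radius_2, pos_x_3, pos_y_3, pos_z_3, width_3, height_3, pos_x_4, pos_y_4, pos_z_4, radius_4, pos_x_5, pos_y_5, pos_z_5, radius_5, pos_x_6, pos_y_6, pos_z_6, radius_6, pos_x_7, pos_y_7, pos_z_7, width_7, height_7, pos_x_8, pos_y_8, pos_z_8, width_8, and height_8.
pos_x_1 = 12; pos_y_1 = 3; pos_z_1 = 11; pos_x_2 = 6; pos_y_2 = 16; radius_2 = 2; pos_x_3 = 10; pos_y_3 = 8; pos_z_3 = 7; width_3 = 6; height_3 = 7; pos_x_4 = 5; pos_y_4 = 13; pos_z_4 = 16; radius_4 = 3; pos_x_5 = 10; pos_y_5 = 13; pos_z_5 = 13; radius_5 = 3; pos_x_6 = 9; pos_y_6 = 9; pos_z_6 = 1; radius_6 = 3; pos_x_7 = 1; pos_y_7 = 5; pos_z_7 = 2; width_7 = 6; height_7 = 8; pos_x_8 = 1; pos_y_8 = 12; pos_z_8 = 13; width_8 = 4; height_8 = 3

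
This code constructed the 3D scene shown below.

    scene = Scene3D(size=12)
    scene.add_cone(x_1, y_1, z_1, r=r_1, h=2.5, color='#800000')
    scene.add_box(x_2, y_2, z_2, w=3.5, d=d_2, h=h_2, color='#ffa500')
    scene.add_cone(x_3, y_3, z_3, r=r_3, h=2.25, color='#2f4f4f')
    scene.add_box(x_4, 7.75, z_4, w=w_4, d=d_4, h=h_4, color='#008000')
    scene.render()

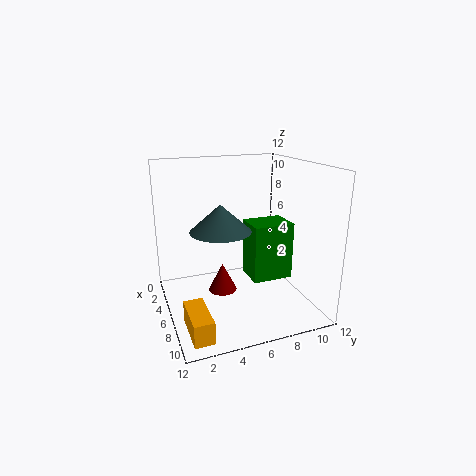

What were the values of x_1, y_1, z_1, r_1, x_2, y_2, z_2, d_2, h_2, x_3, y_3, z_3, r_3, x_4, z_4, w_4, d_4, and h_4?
x_1 = 4.75, y_1 = 5, z_1 = 0.75, r_1 = 1.25, x_2 = 8, y_2 = 0.75, z_2 = 0.5, d_2 = 1.5, h_2 = 1.75, x_3 = 6, y_3 = 4.5, z_3 = 6.75, r_3 = 2.5, x_4 = 2.75, z_4 = 1.25, w_4 = 3, d_4 = 3.75, h_4 = 5.25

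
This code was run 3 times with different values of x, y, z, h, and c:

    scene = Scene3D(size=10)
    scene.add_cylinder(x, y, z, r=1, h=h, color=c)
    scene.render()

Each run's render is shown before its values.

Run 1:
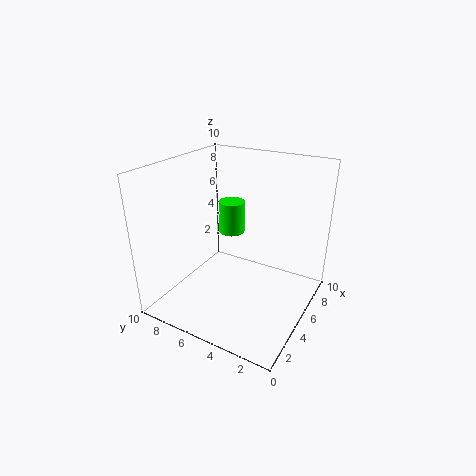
x = 7.5
y = 7
z = 4
h = 2.5
c = 'lime'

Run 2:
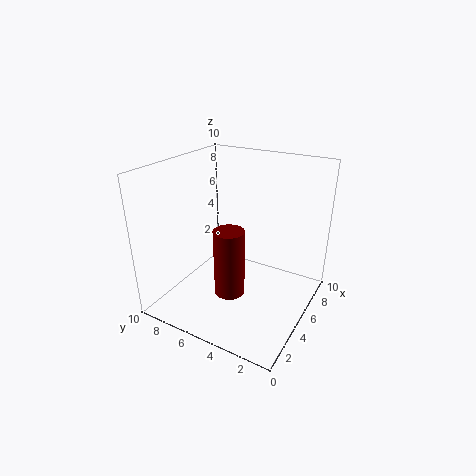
x = 3
y = 4.5
z = 2
h = 4.5
c = 'maroon'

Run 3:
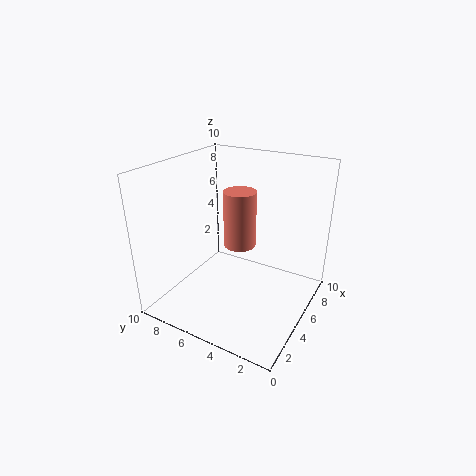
x = 3.5
y = 4
z = 5.5
h = 3.5
c = 'salmon'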